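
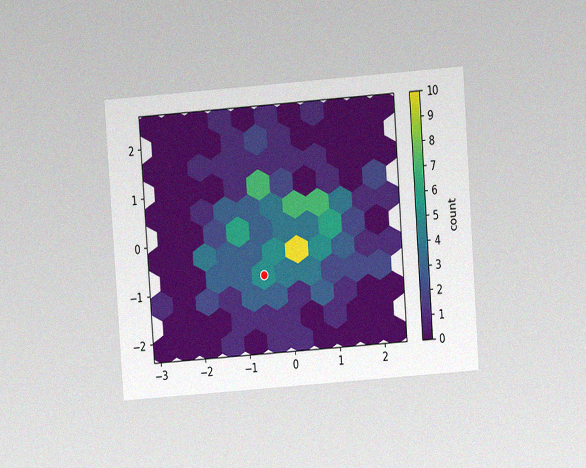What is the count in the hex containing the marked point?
The chart is tilted about 4° counter-clockwise and viewed at a slight angle, with some photo noise. The marked hex reads 5 on the colorbar.

5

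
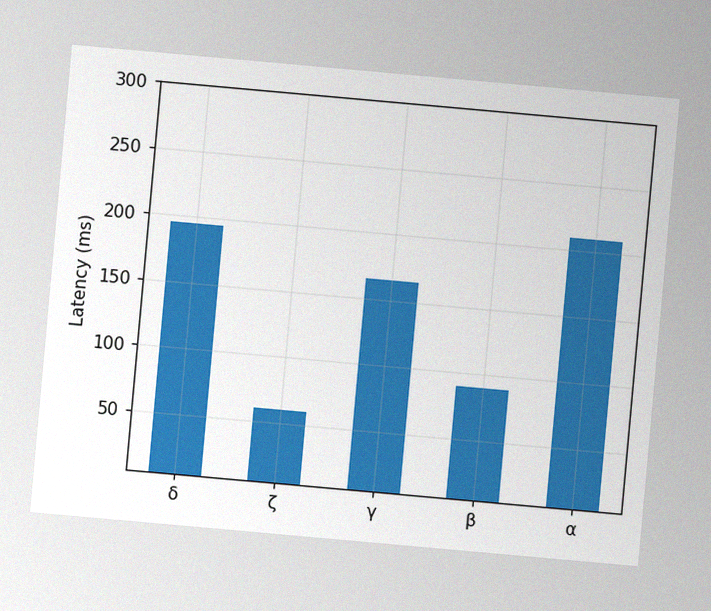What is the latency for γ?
165ms

The chart is tilted about 5° clockwise, with some photo noise. Reading along the chart's y-axis, the γ bar reaches 165ms.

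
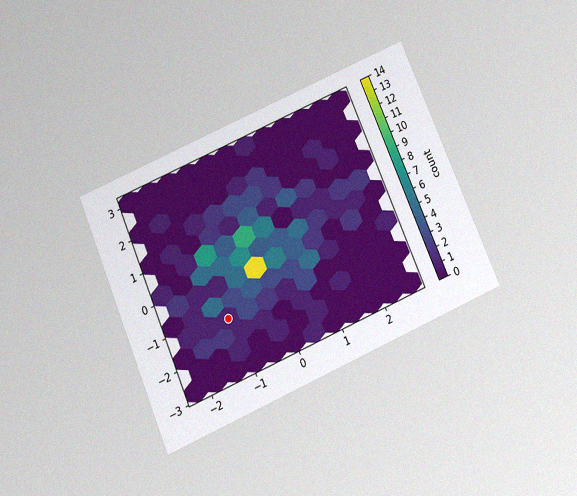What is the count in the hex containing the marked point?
The chart is tilted about 23° counter-clockwise and viewed slightly from below, with some photo noise. The marked hex reads 1 on the colorbar.

1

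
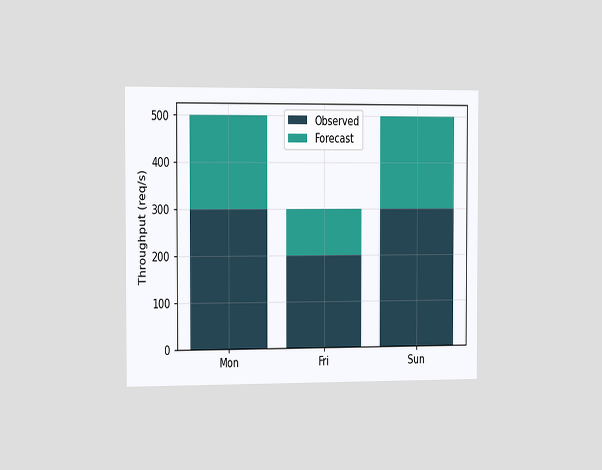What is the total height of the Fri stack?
The chart is viewed slightly from the left. The Fri stack's top reaches 300req/s on the y-axis.

300req/s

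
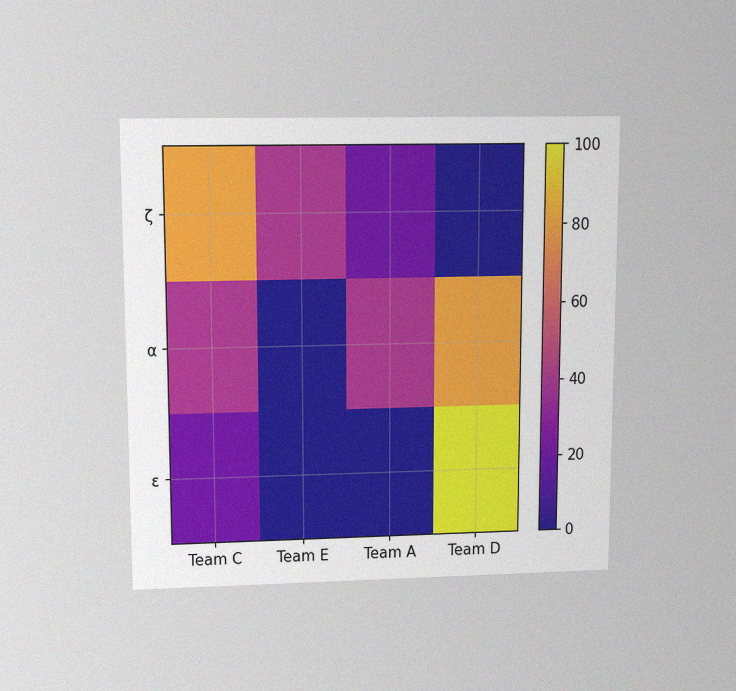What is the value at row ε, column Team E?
0

The chart is viewed slightly from above, with some photo noise. Matching cell (ε, Team E) against the colorbar gives 0.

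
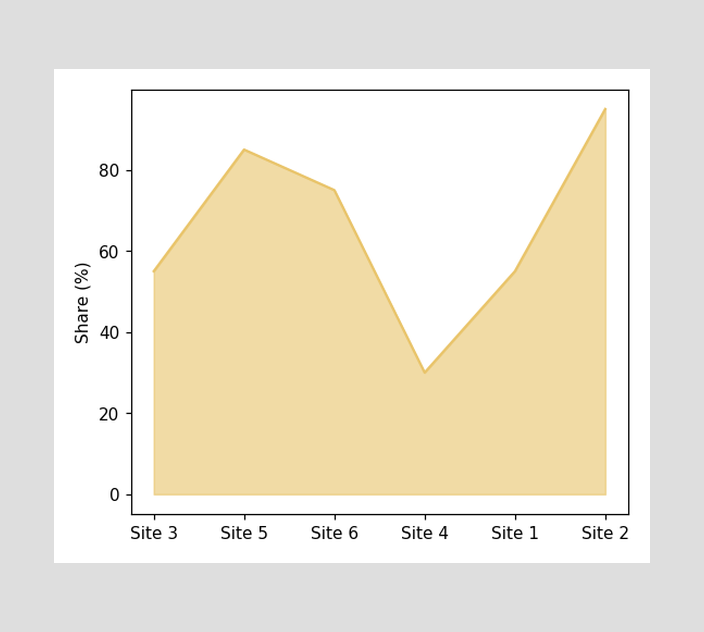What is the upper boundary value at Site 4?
At Site 4 the upper boundary is at 30%.

30%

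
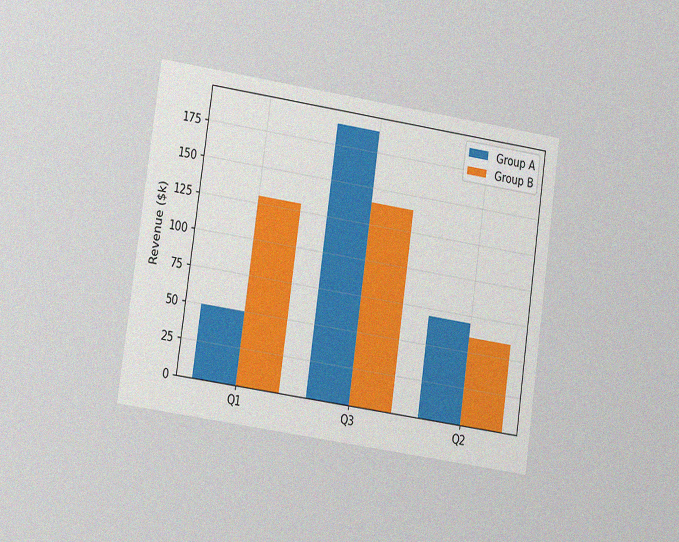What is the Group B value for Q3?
The chart is tilted about 8° clockwise and viewed at a slight angle, with some photo noise. The Group B bar at Q3 reaches $140k on the y-axis.

$140k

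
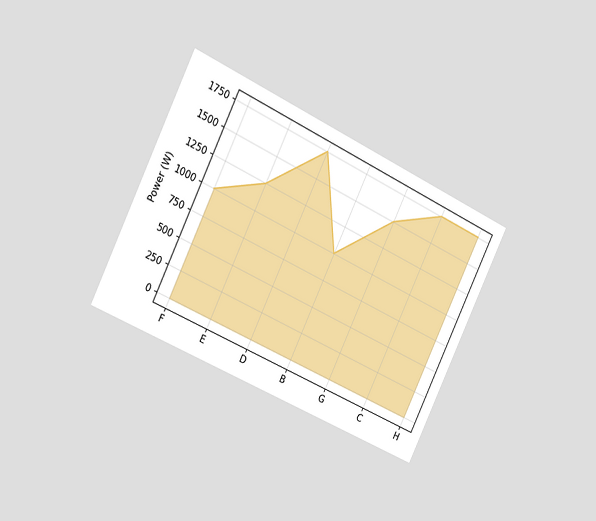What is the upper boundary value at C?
The chart is tilted about 26° clockwise and viewed slightly from the left. At C the upper boundary is at 1750W.

1750W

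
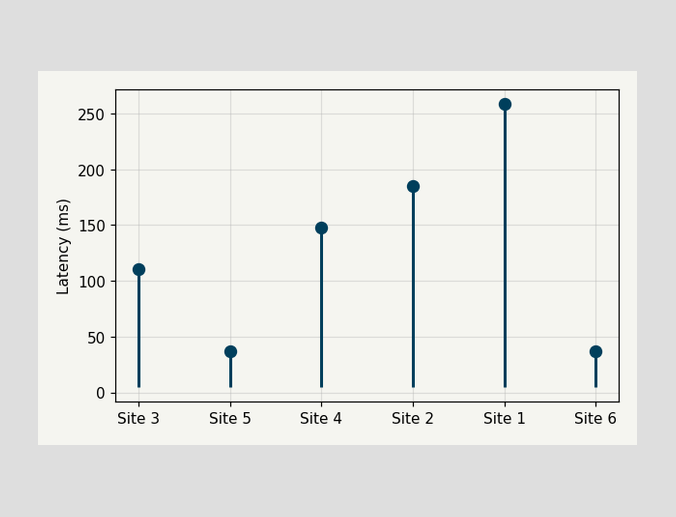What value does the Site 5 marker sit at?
The Site 5 marker sits at 37ms.

37ms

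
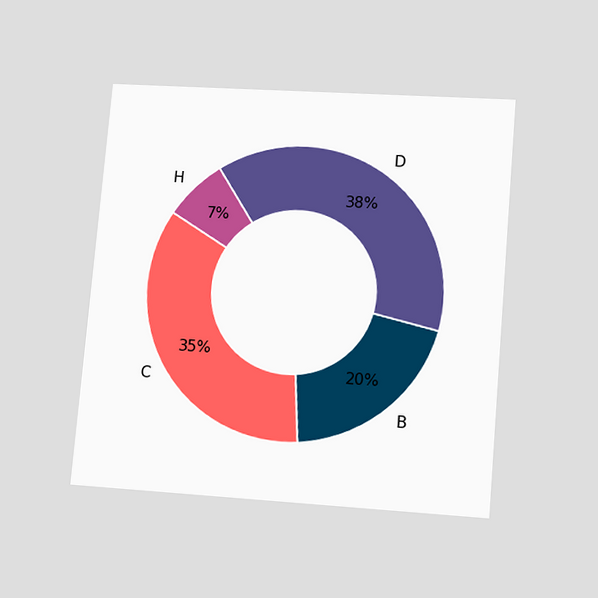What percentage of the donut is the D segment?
38%

The chart is tilted about 5° clockwise and viewed at a slight angle. The D segment takes up 38% of the ring.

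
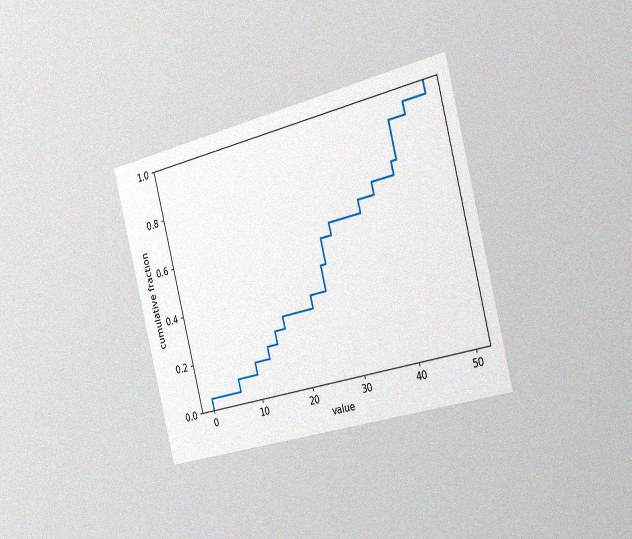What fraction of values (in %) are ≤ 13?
20%

The chart is tilted about 14° counter-clockwise and viewed slightly from the right, with some photo noise. At x=13 the ECDF step is at 20%.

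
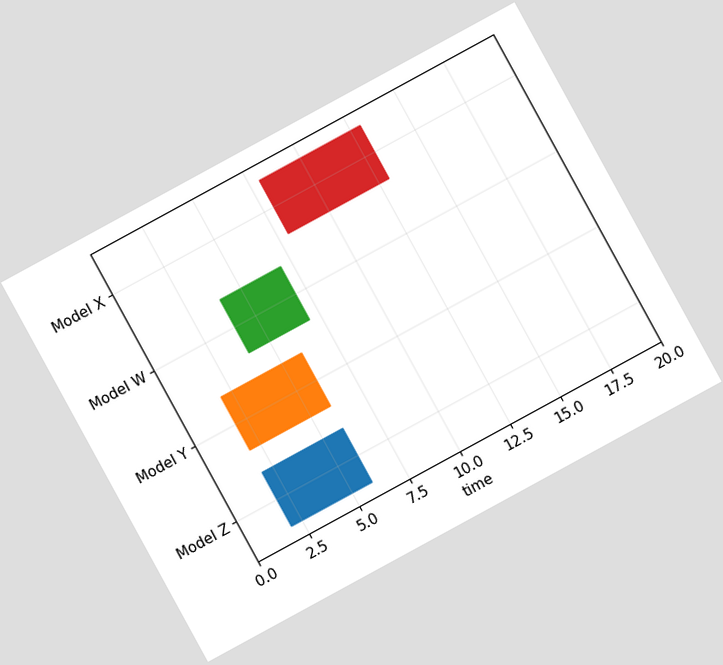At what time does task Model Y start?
2

The chart is tilted about 29° counter-clockwise. The Model Y bar begins at t=2.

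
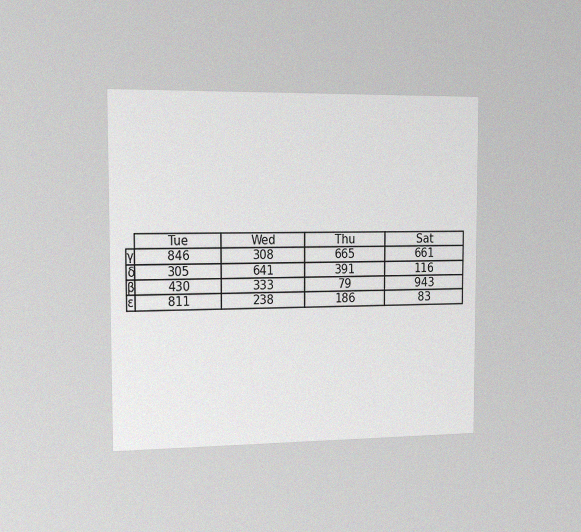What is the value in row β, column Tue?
The chart is viewed slightly from the left, with some photo noise. The (β, Tue) cell reads 430.

430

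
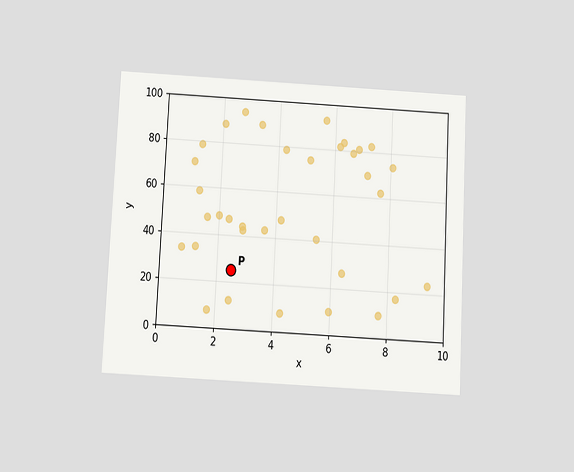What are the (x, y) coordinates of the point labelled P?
The chart is tilted about 3° clockwise and viewed slightly from below. Following the gridlines from P to each axis, P sits at (2.5, 25).

(2.5, 25)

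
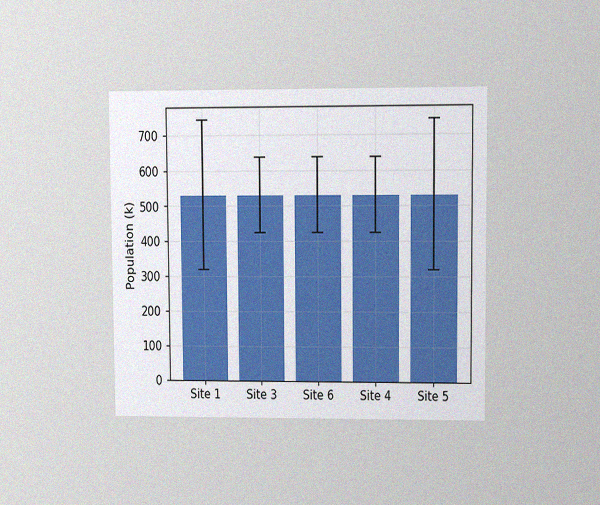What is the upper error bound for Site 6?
636k

The chart is viewed at a slight angle, with some photo noise. The Site 6 bar's upper whisker reaches 636k.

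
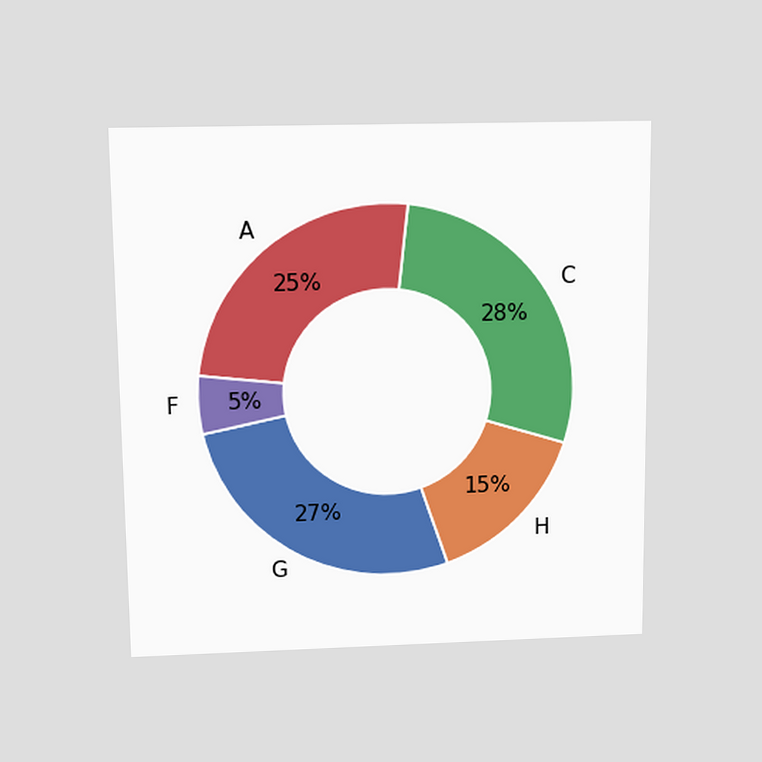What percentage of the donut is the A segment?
25%

The chart is viewed slightly from above. The A segment takes up 25% of the ring.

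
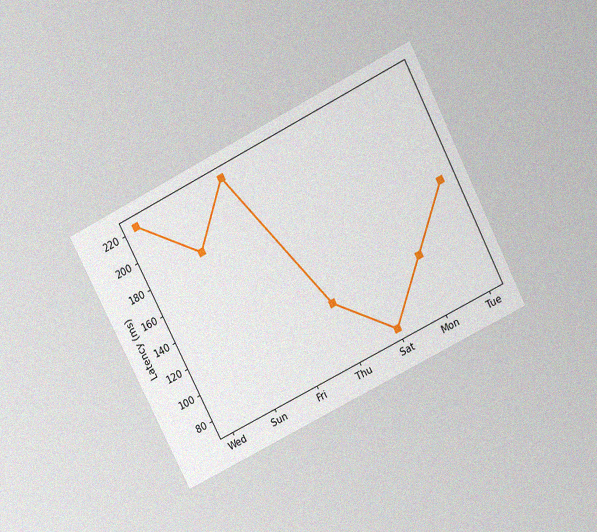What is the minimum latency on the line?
74ms

The chart is tilted about 27° counter-clockwise and viewed slightly from above, with some photo noise. The lowest point is at Sat, and reading across to the y-axis gives 74ms.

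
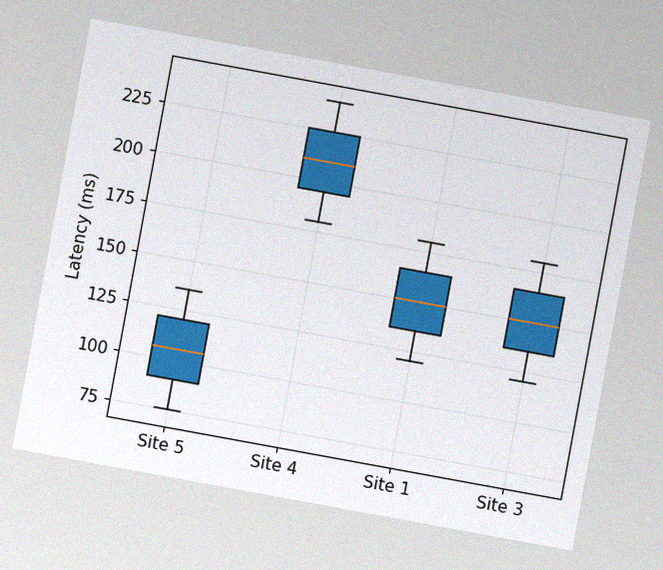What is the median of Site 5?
The chart is tilted about 10° clockwise, with some photo noise. The median line in the Site 5 box sits at 105ms.

105ms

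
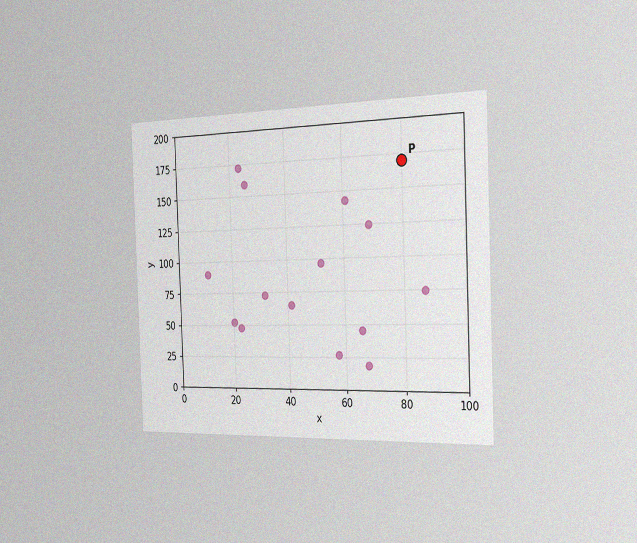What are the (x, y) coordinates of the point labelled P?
(80, 170)

The chart is tilted about 2° counter-clockwise and viewed slightly from the right, with some photo noise. Following the gridlines from P to each axis, P sits at (80, 170).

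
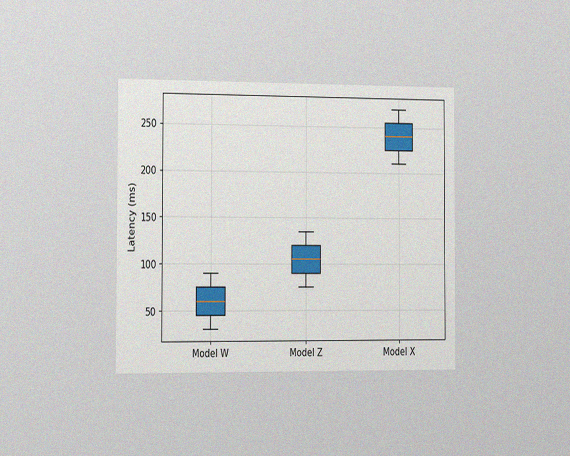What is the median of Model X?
240ms

The chart is viewed slightly from the left, with some photo noise. The median line in the Model X box sits at 240ms.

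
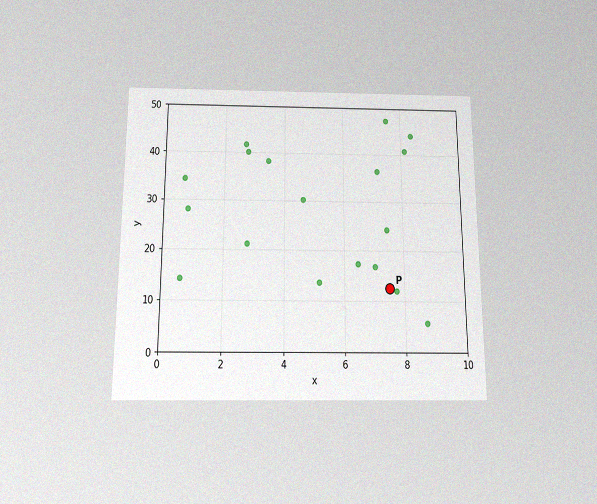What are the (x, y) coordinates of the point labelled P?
(7.5, 12.5)

The chart is viewed slightly from below, with some photo noise. Following the gridlines from P to each axis, P sits at (7.5, 12.5).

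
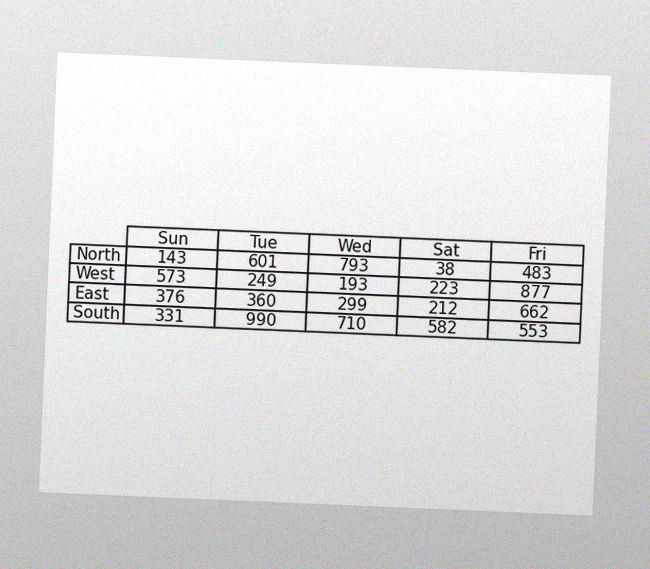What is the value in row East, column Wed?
299

The chart is tilted about 2° clockwise, with some photo noise. The (East, Wed) cell reads 299.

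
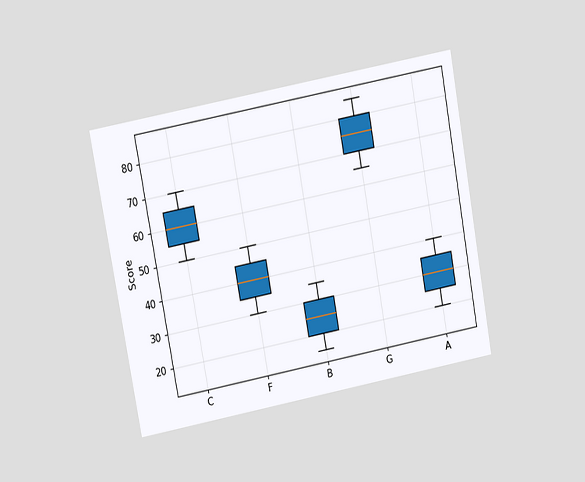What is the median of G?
The chart is tilted about 10° counter-clockwise and viewed at a slight angle. The median line in the G box sits at 75.

75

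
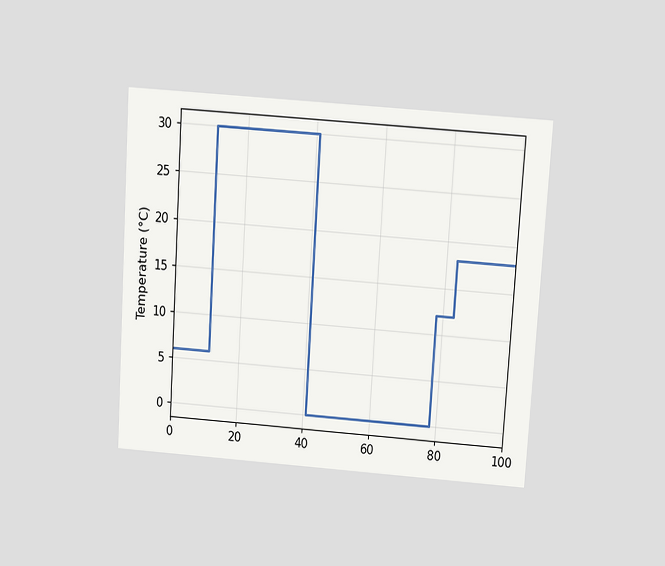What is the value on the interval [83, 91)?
The chart is tilted about 4° clockwise and viewed slightly from above. On [83, 91) the step sits at 18°C.

18°C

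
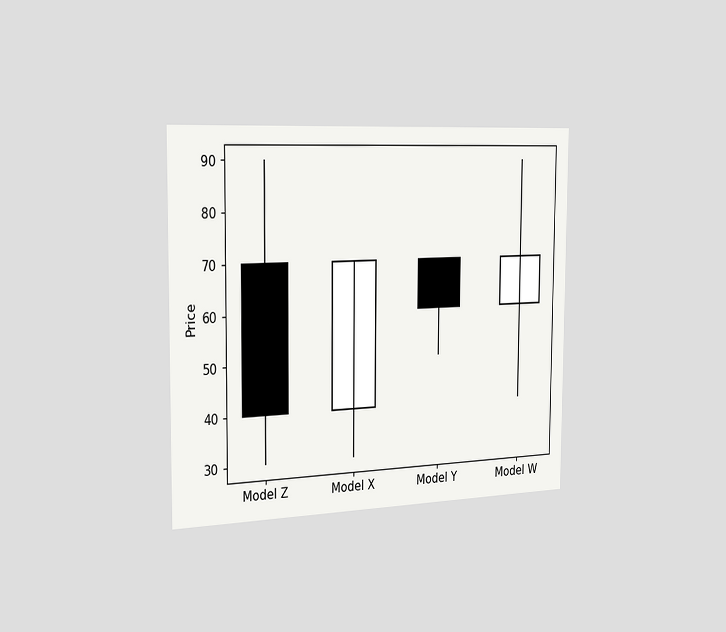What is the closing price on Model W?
The chart is viewed slightly from the left. The Model W candle closes at 70.

70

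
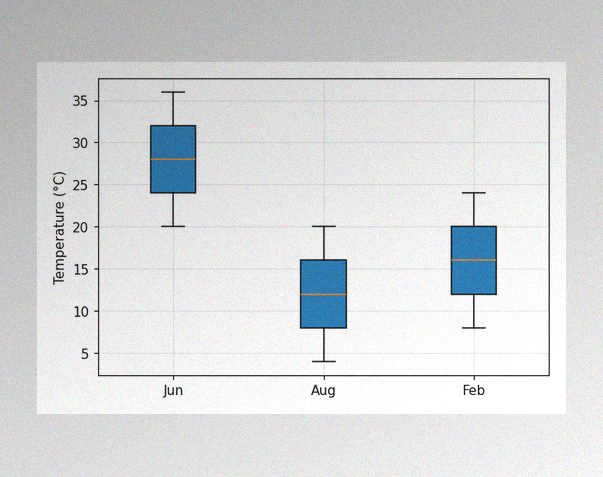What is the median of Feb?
The image has some photo noise and uneven lighting. The median line in the Feb box sits at 16°C.

16°C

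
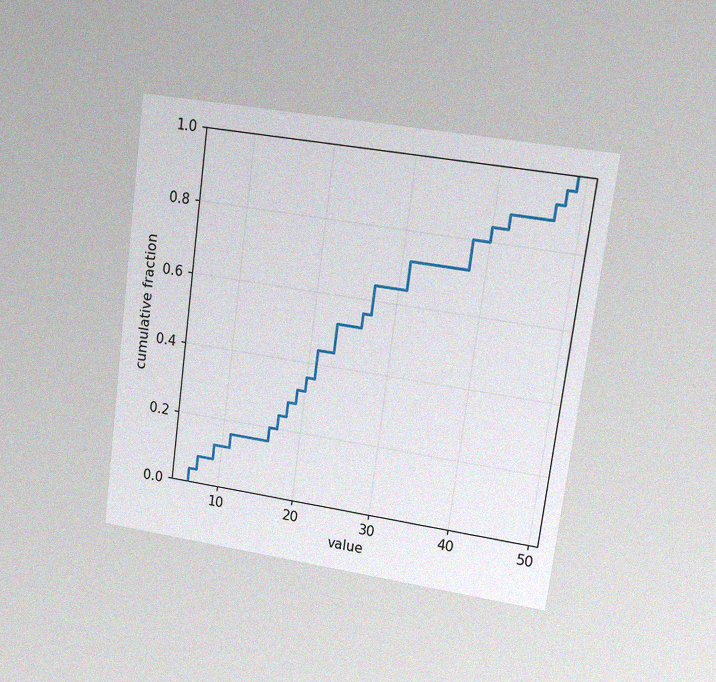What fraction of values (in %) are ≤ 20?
The chart is tilted about 8° clockwise and viewed at a slight angle, with some photo noise. At x=20 the ECDF step is at 36%.

36%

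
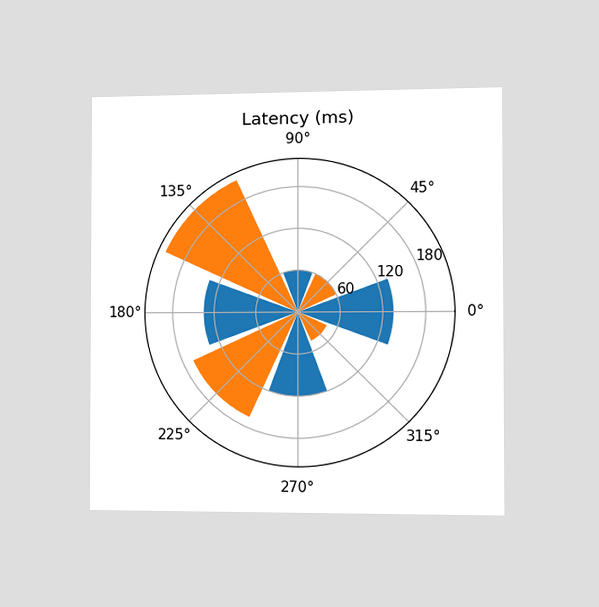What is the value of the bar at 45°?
The chart is viewed slightly from the right. The bar at 45° reaches 60ms on the radial axis.

60ms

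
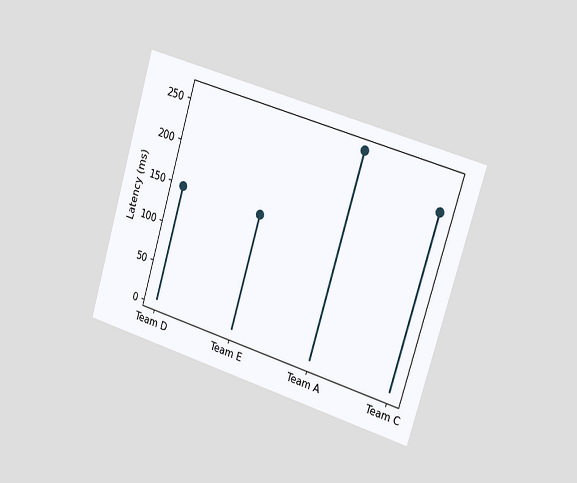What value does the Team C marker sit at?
The chart is tilted about 17° clockwise and viewed slightly from the right. The Team C marker sits at 222ms.

222ms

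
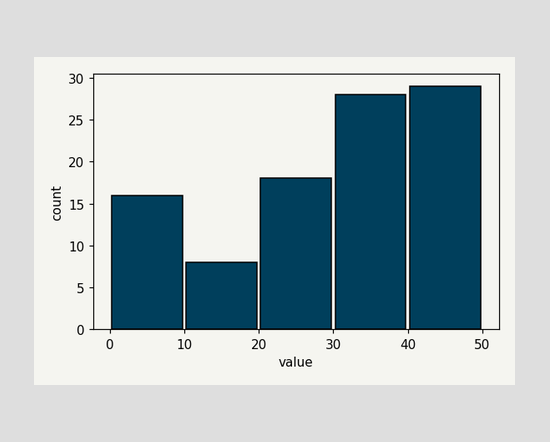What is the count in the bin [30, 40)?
28

The [30, 40) bin has height 28.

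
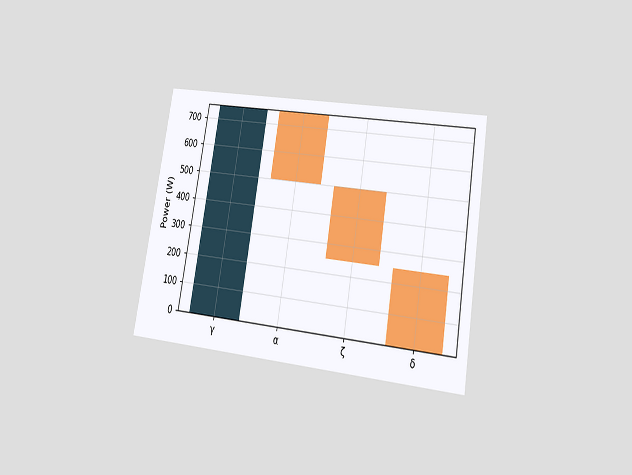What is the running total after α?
500W

The chart is tilted about 9° clockwise and viewed at a slight angle. After α the running total reaches 500W.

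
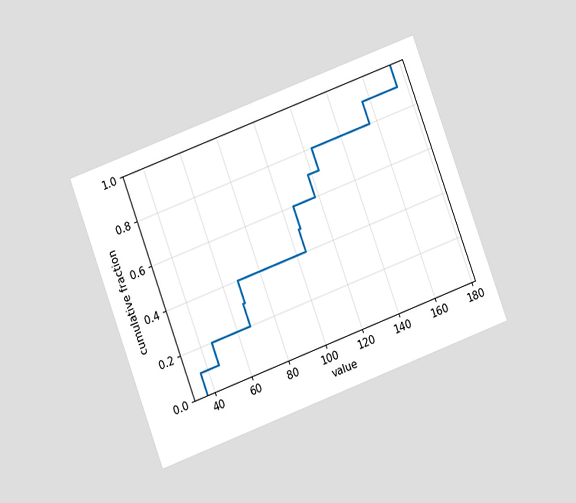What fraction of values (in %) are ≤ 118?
The chart is tilted about 20° counter-clockwise and viewed at a slight angle. At x=118 the ECDF step is at 70%.

70%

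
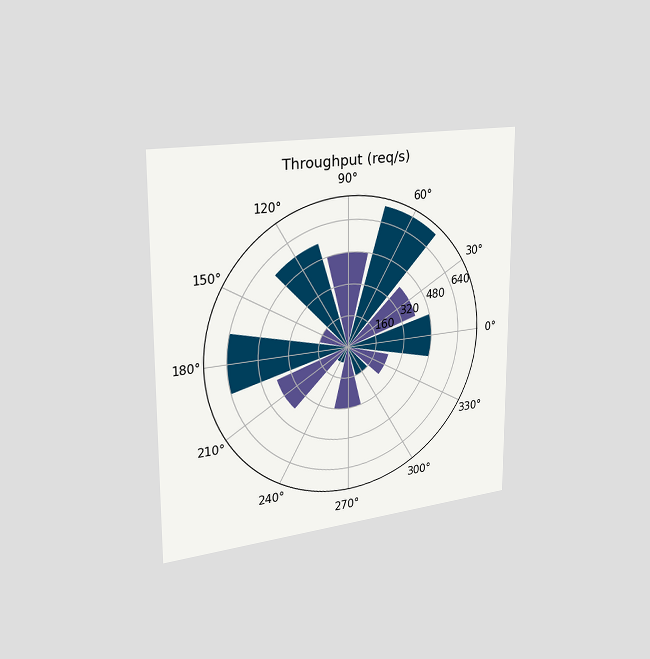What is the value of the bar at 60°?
The chart is viewed slightly from the left. The bar at 60° reaches 720req/s on the radial axis.

720req/s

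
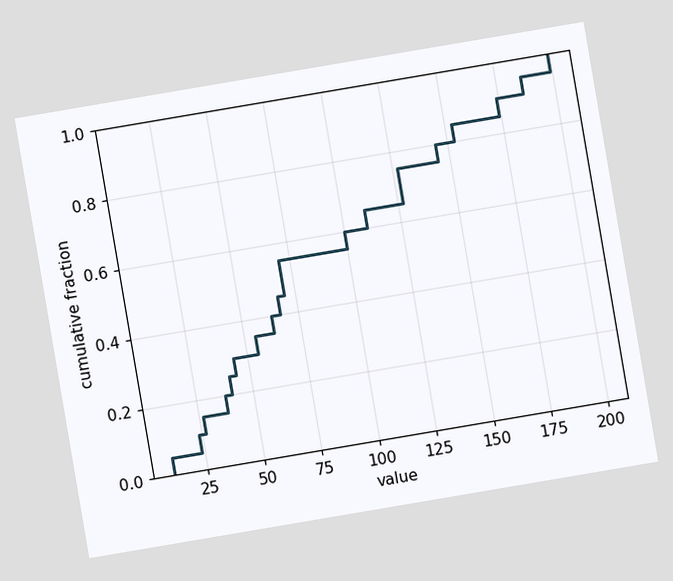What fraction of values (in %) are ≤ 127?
The chart is tilted about 10° counter-clockwise. At x=127 the ECDF step is at 75%.

75%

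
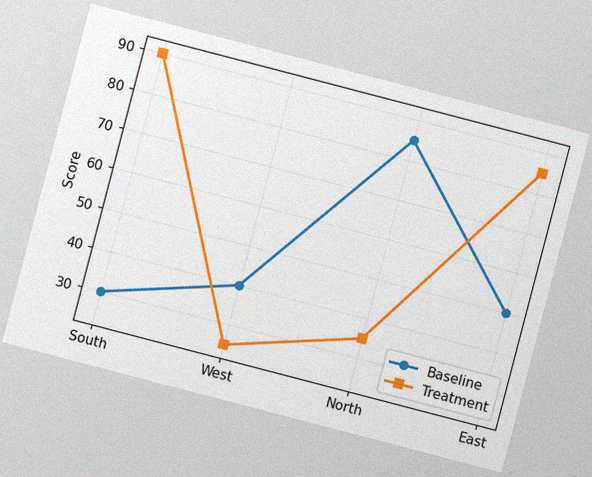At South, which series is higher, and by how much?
The chart is tilted about 15° clockwise, with some photo noise. At South, Treatment sits above the other line by 60.

Treatment, by 60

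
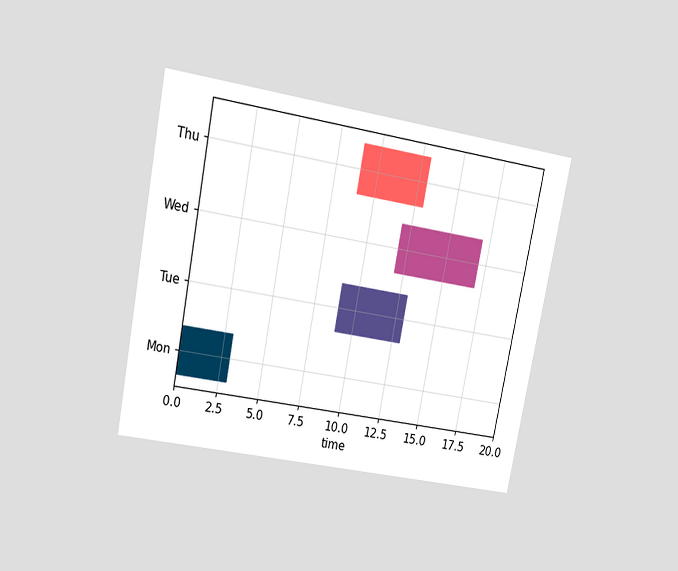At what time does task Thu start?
The chart is tilted about 11° clockwise and viewed at a slight angle. The Thu bar begins at t=9.

9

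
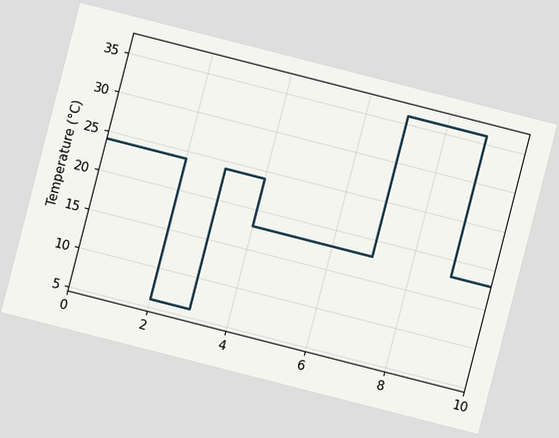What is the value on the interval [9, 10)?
The chart is tilted about 14° clockwise. On [9, 10) the step sits at 18°C.

18°C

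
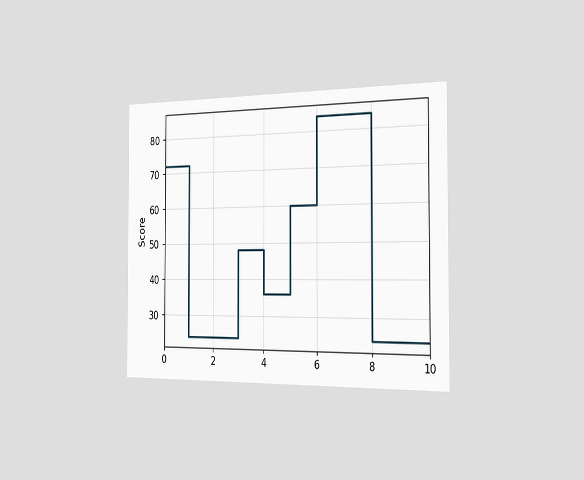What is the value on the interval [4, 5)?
36

The chart is viewed slightly from the right. On [4, 5) the step sits at 36.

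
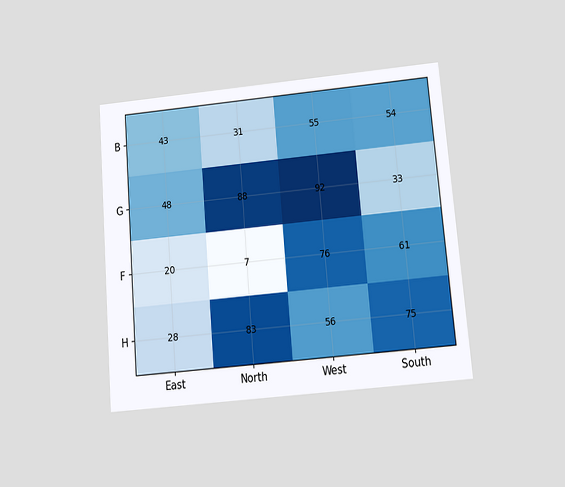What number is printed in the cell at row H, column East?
The chart is tilted about 5° counter-clockwise and viewed at a slight angle. The (H, East) cell reads 28.

28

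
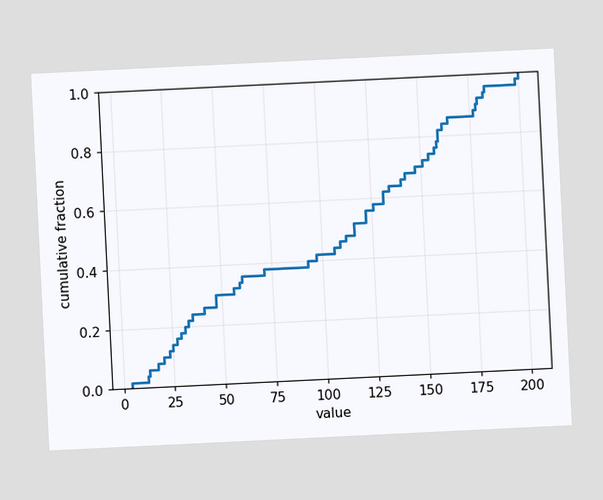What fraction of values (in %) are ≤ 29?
The chart is tilted about 3° counter-clockwise. At x=29 the ECDF step is at 18%.

18%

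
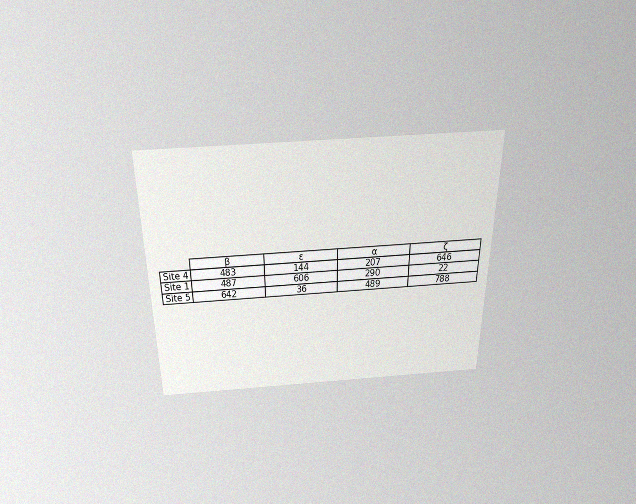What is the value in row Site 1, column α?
The chart is viewed slightly from above, with some photo noise. The (Site 1, α) cell reads 290.

290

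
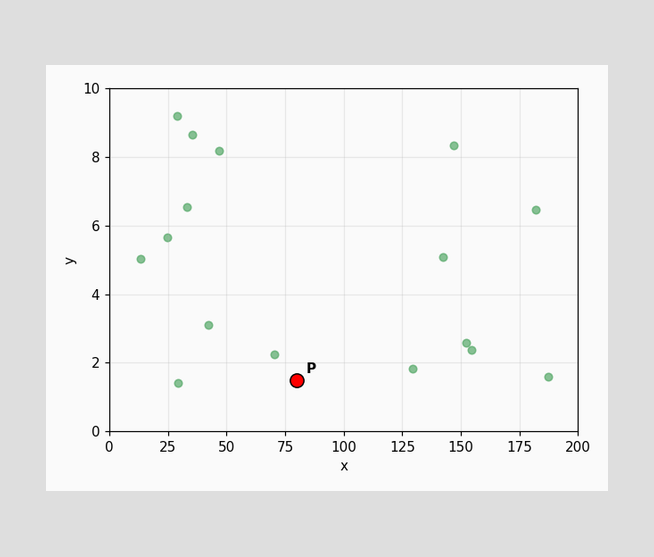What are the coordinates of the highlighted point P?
Following the gridlines from P to each axis, P sits at (80, 1.5).

(80, 1.5)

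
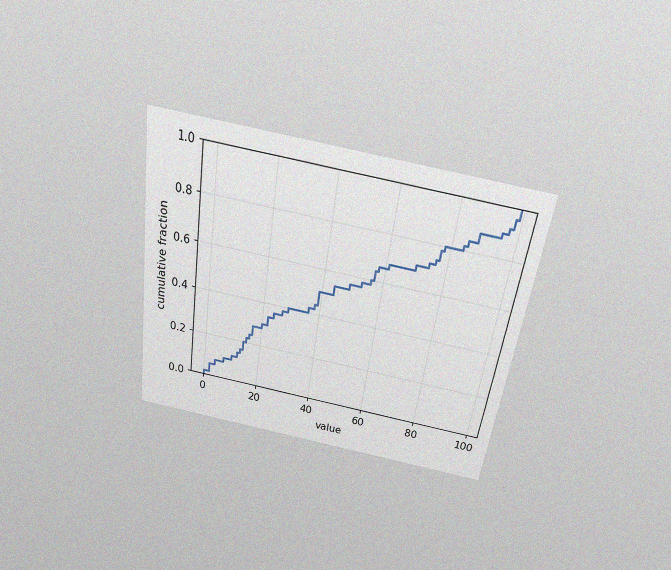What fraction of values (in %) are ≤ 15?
22%

The chart is tilted about 9° clockwise and viewed slightly from above, with some photo noise. At x=15 the ECDF step is at 22%.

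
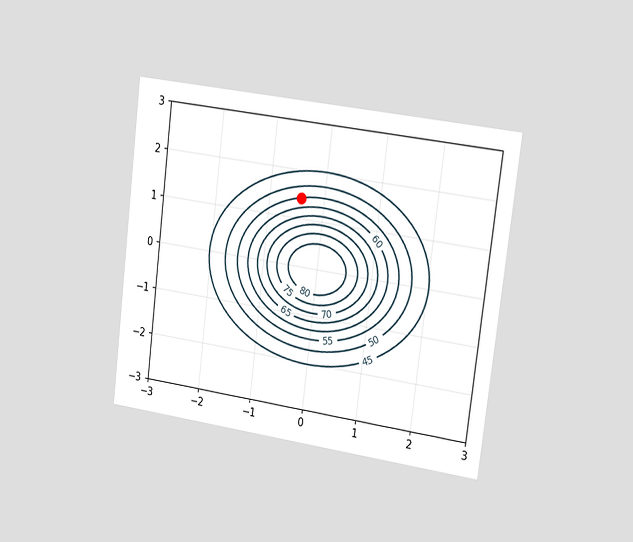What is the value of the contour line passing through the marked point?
The chart is tilted about 7° clockwise and viewed slightly from the right. The marked point sits on the contour labelled 55.

55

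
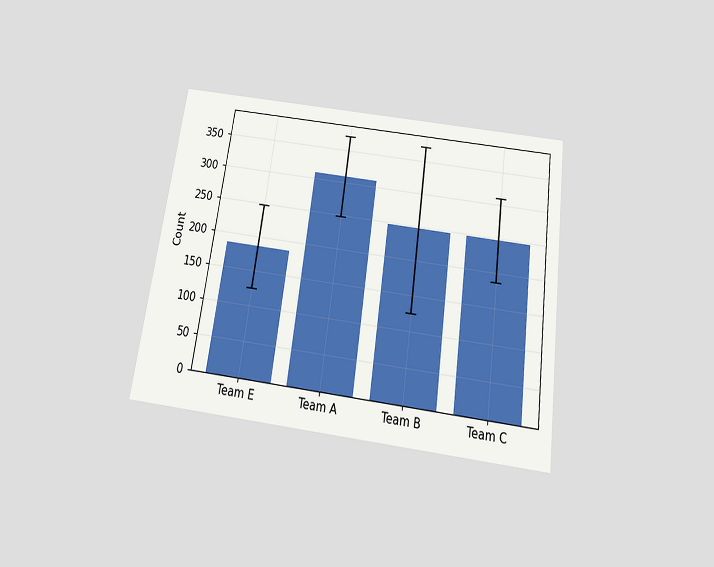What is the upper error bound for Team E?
The chart is tilted about 8° clockwise and viewed slightly from below. The Team E bar's upper whisker reaches 248.

248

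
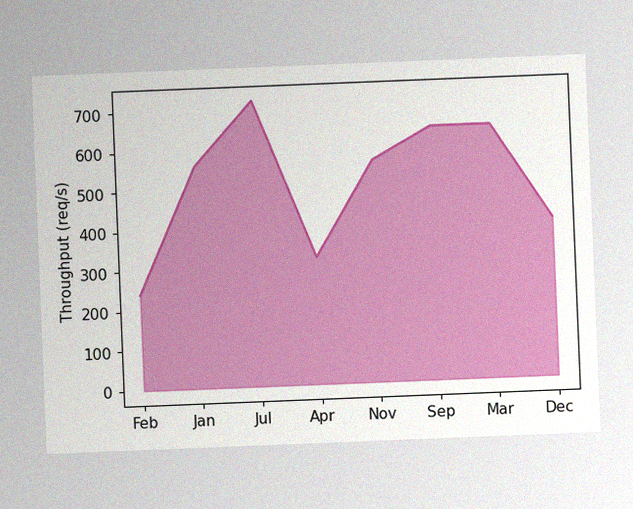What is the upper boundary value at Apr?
The chart is tilted about 2° counter-clockwise, with some photo noise. At Apr the upper boundary is at 320req/s.

320req/s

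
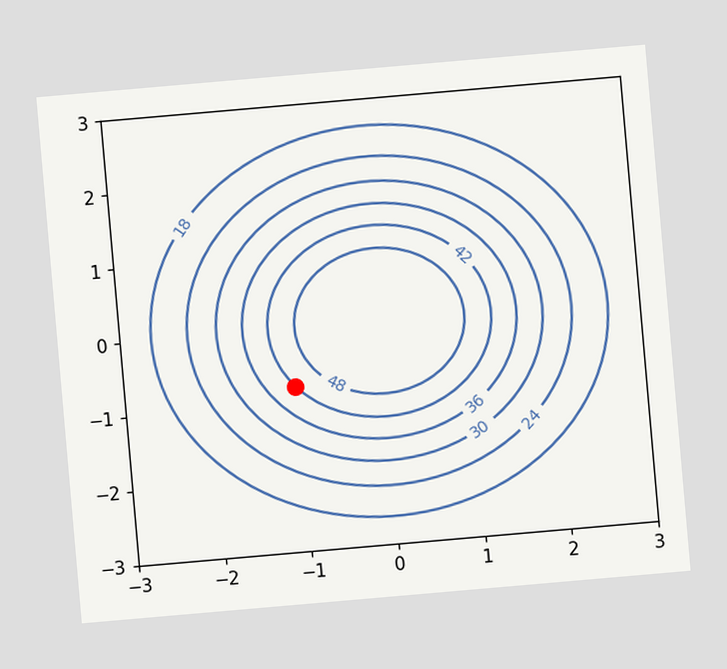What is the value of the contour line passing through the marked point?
The chart is tilted about 5° counter-clockwise. The marked point sits on the contour labelled 42.

42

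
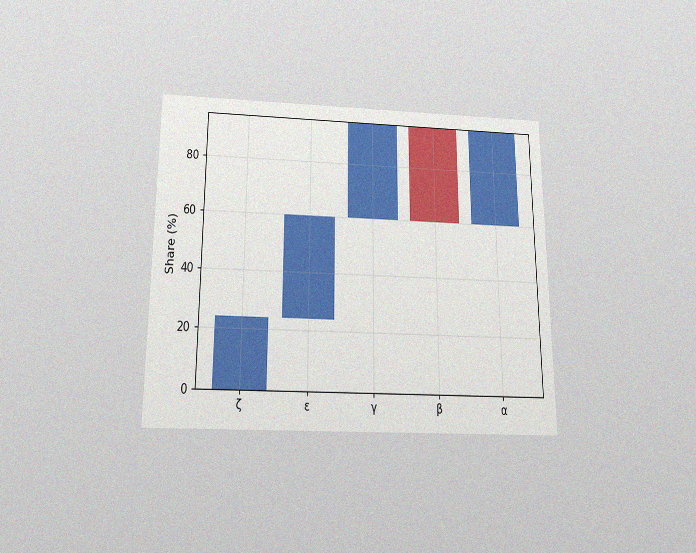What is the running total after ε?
60%

The chart is viewed slightly from below, with some photo noise. After ε the running total reaches 60%.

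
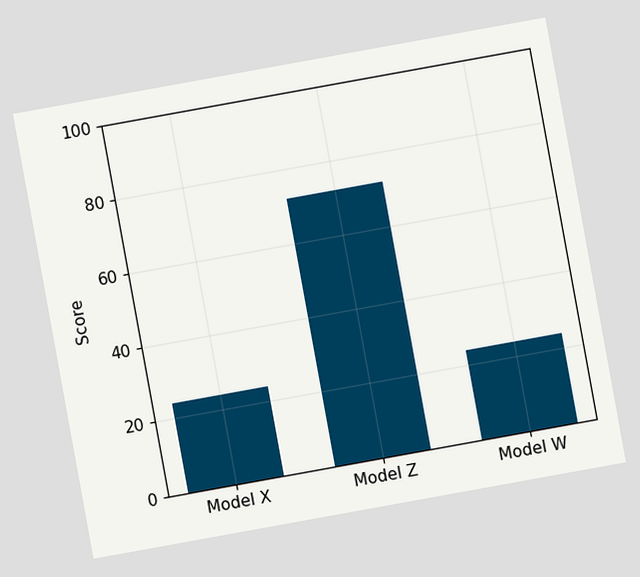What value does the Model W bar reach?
The chart is tilted about 10° counter-clockwise. Reading along the chart's y-axis, the Model W bar reaches 24.

24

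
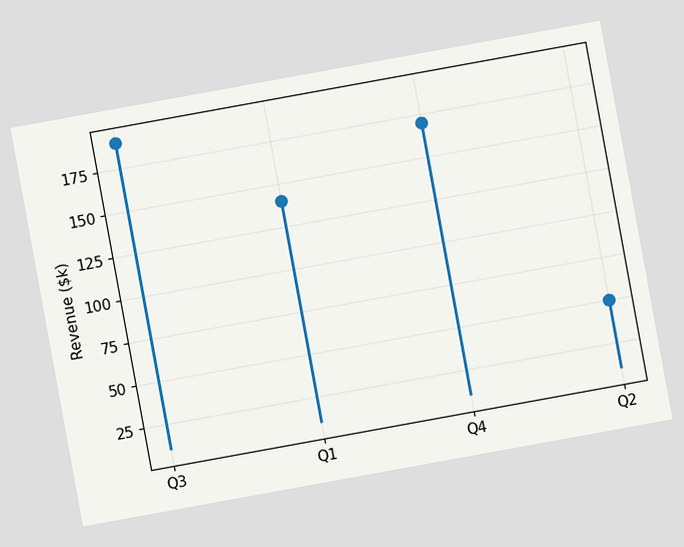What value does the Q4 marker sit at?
The chart is tilted about 10° counter-clockwise. The Q4 marker sits at $170k.

$170k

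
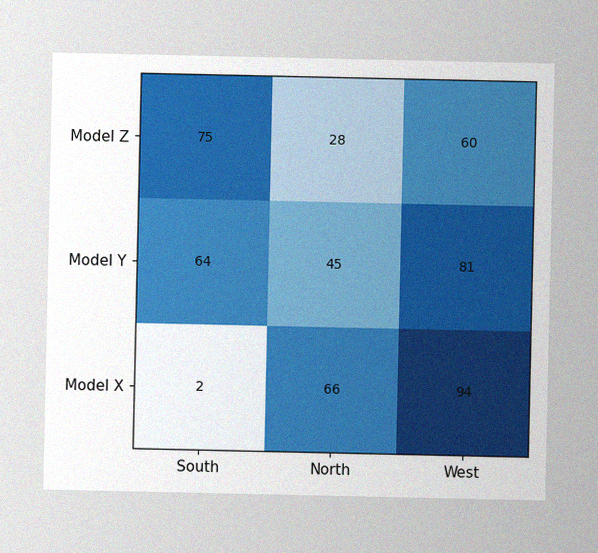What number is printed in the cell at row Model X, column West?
94

The image has some photo noise and uneven lighting. The (Model X, West) cell reads 94.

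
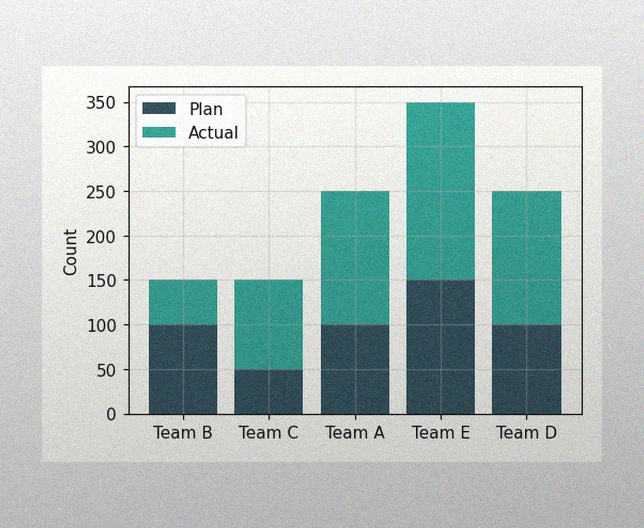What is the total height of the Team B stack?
The image has some photo noise and uneven lighting. The Team B stack's top reaches 150 on the y-axis.

150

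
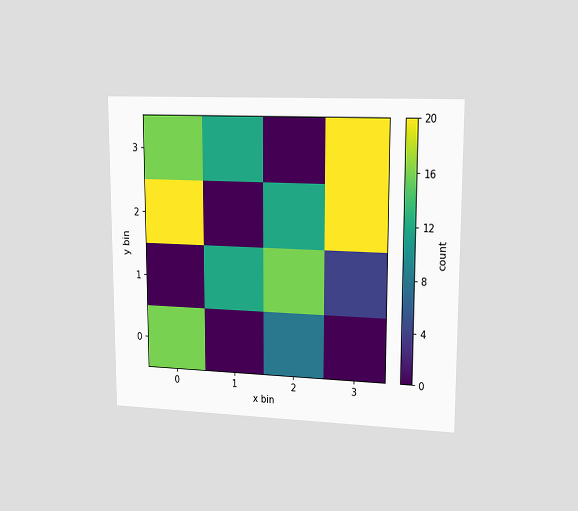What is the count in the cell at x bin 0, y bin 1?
The chart is viewed slightly from the right. Matching the cell (0, 1) against the colorbar gives 0.

0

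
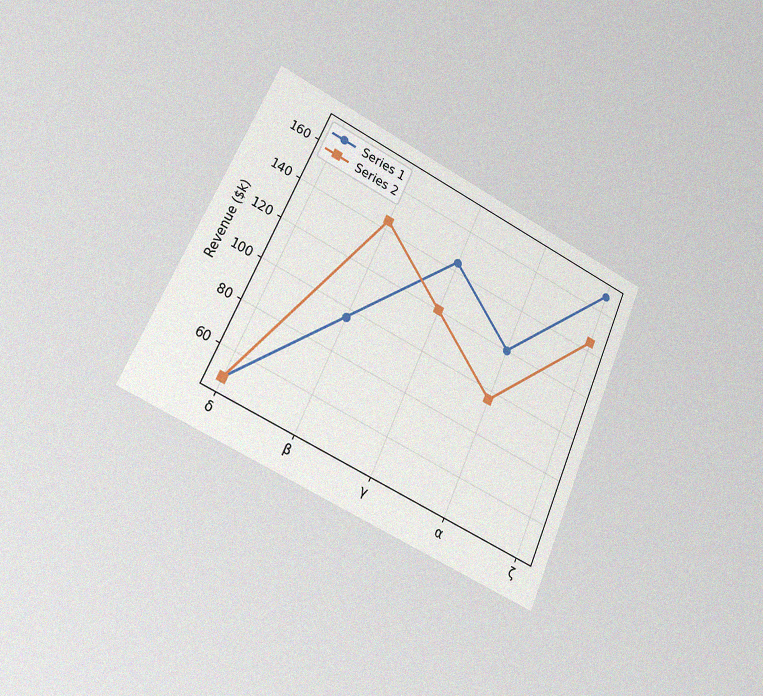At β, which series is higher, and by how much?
Series 2, by $48k

The chart is tilted about 24° clockwise and viewed slightly from the left, with some photo noise. At β, Series 2 sits above the other line by $48k.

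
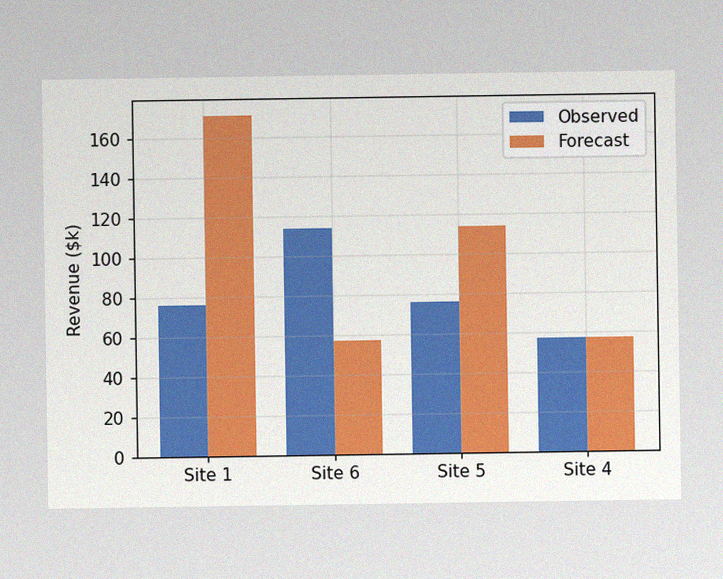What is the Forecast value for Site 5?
$114k

The image has some photo noise and uneven lighting. The Forecast bar at Site 5 reaches $114k on the y-axis.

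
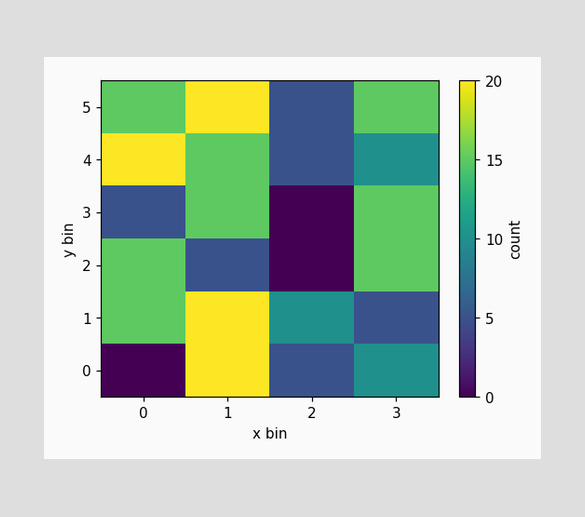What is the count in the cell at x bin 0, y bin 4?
Matching the cell (0, 4) against the colorbar gives 20.

20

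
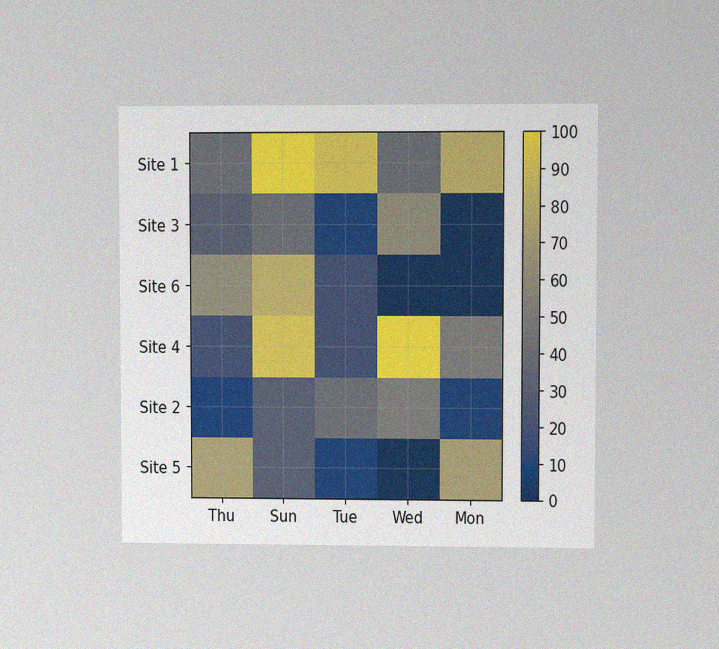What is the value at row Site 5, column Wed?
The chart is viewed at a slight angle, with some photo noise. Matching cell (Site 5, Wed) against the colorbar gives 0.

0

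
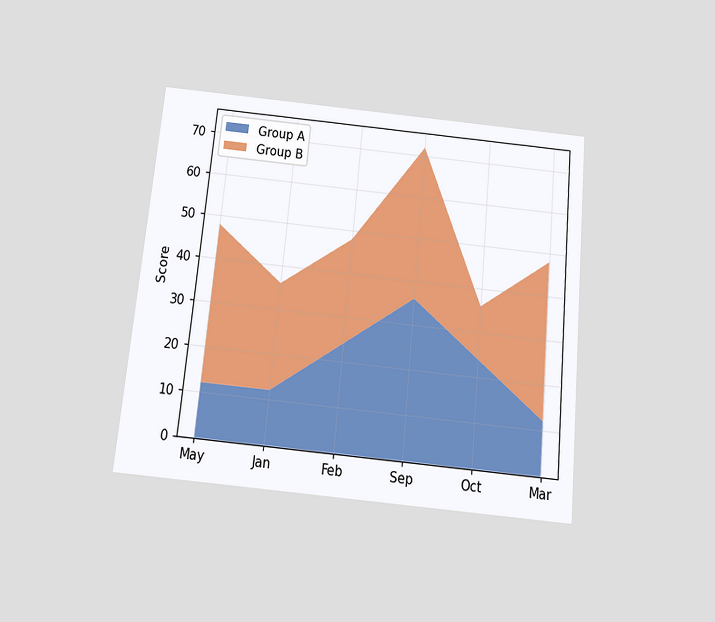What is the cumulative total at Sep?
The chart is tilted about 5° clockwise and viewed slightly from below. The stacked total at Sep reaches 72.

72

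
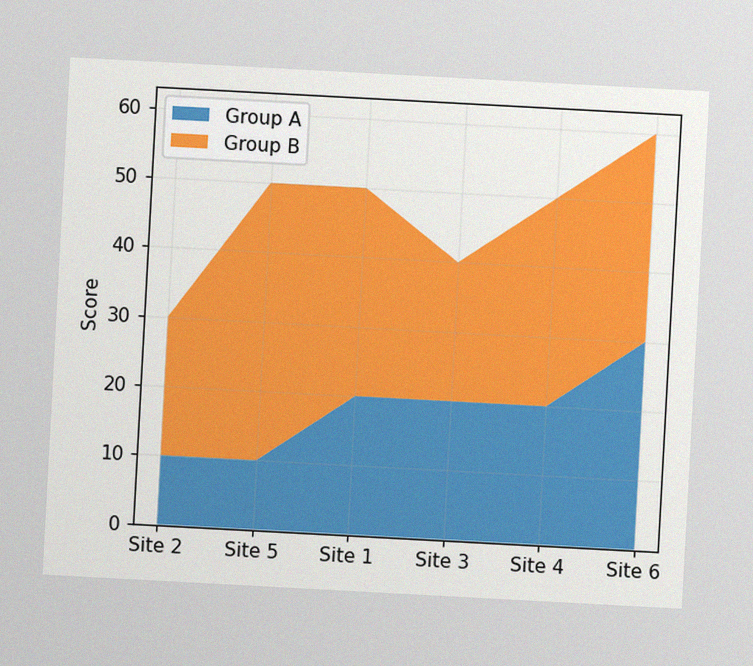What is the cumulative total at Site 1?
50

The chart is tilted about 3° clockwise, with some photo noise. The stacked total at Site 1 reaches 50.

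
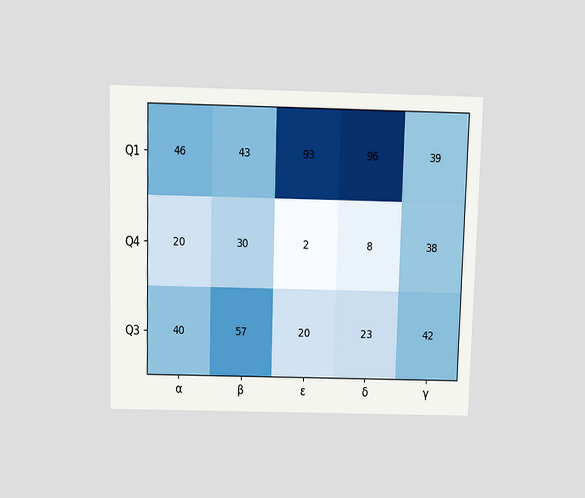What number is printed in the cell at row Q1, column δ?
96

The chart is viewed slightly from above. The (Q1, δ) cell reads 96.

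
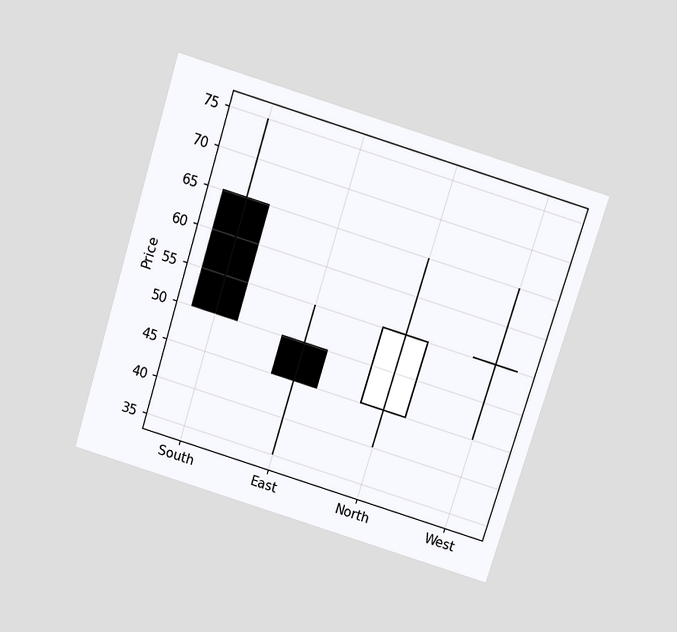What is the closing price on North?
55

The chart is tilted about 17° clockwise and viewed slightly from above. The North candle closes at 55.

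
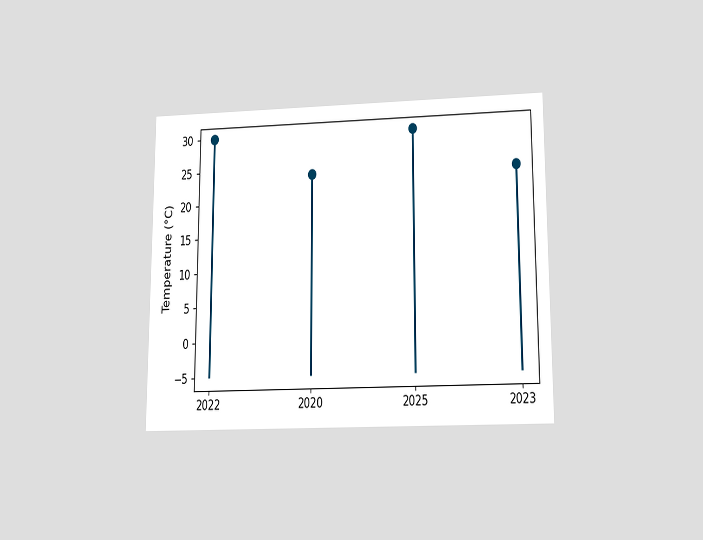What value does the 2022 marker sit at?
30°C

The chart is viewed slightly from below. The 2022 marker sits at 30°C.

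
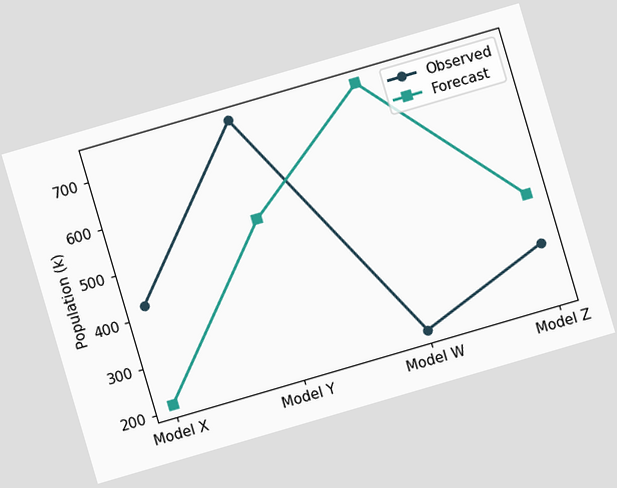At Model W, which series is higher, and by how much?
Forecast, by 530k

The chart is tilted about 16° counter-clockwise. At Model W, Forecast sits above the other line by 530k.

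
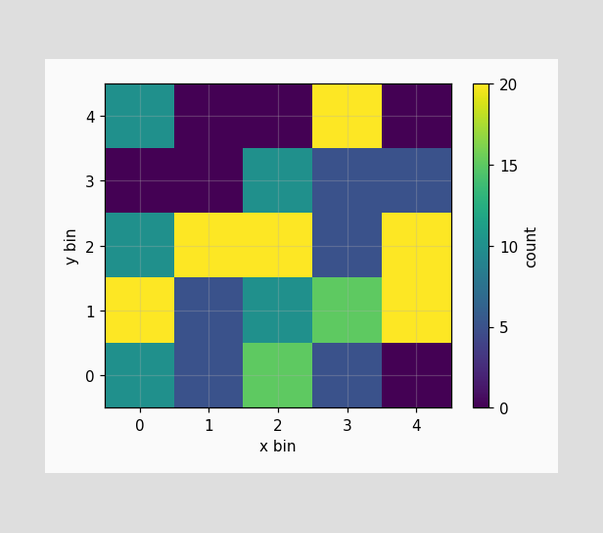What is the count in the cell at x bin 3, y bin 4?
20

Matching the cell (3, 4) against the colorbar gives 20.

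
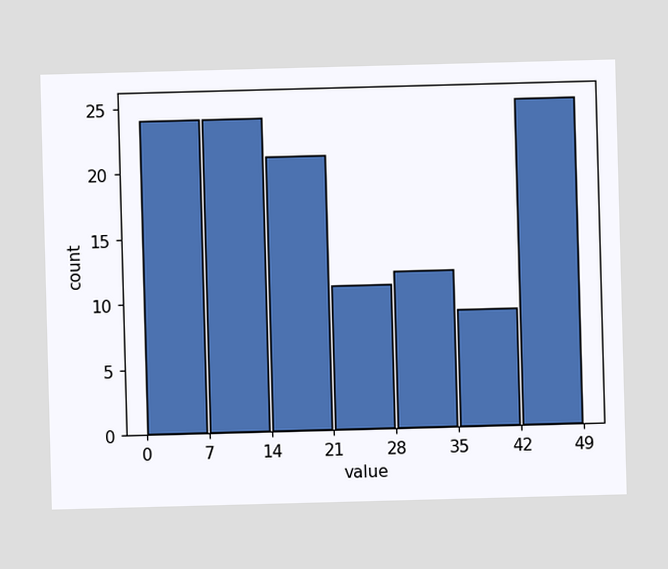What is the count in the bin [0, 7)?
24

The [0, 7) bin has height 24.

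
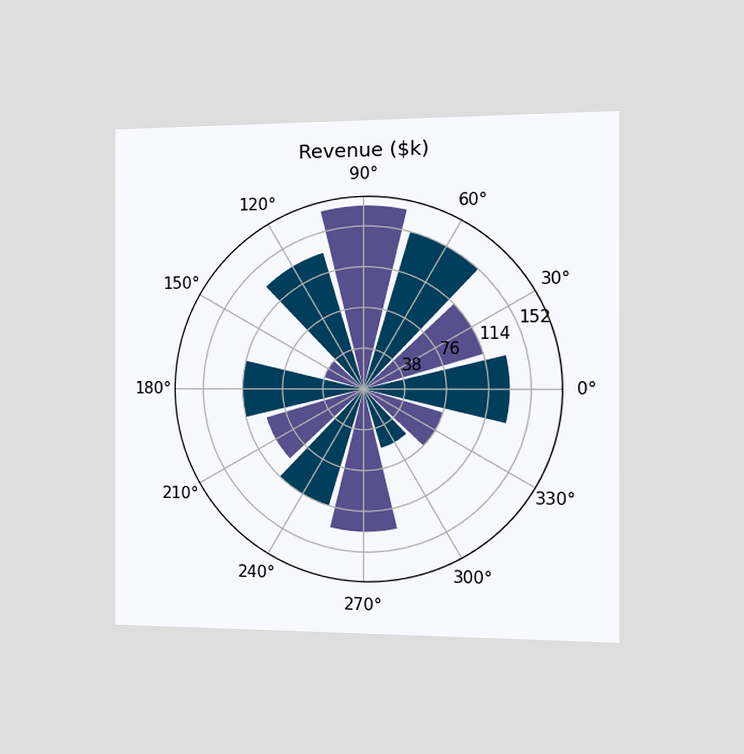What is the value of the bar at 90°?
The chart is viewed slightly from the right. The bar at 90° reaches $171k on the radial axis.

$171k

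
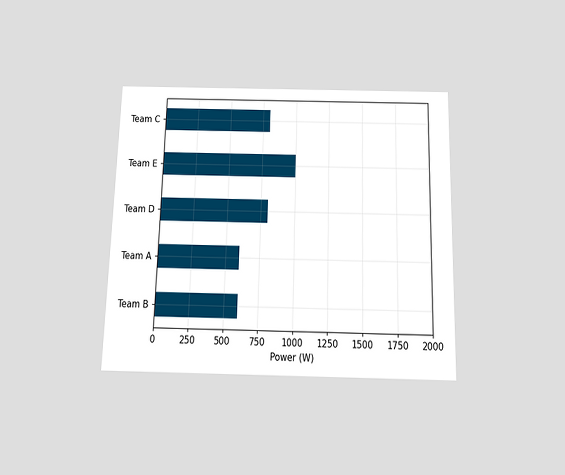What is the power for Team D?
800W

The chart is viewed slightly from below. Reading along the chart's x-axis, the Team D bar reaches 800W.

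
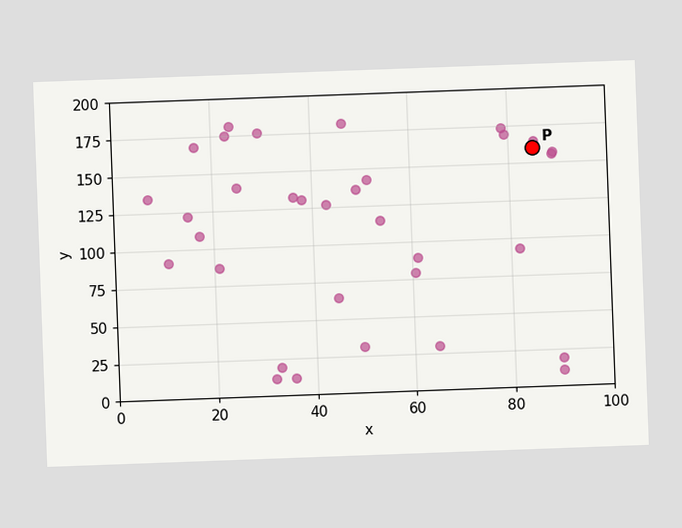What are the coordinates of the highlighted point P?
(85, 160)

The chart is tilted about 2° counter-clockwise. Following the gridlines from P to each axis, P sits at (85, 160).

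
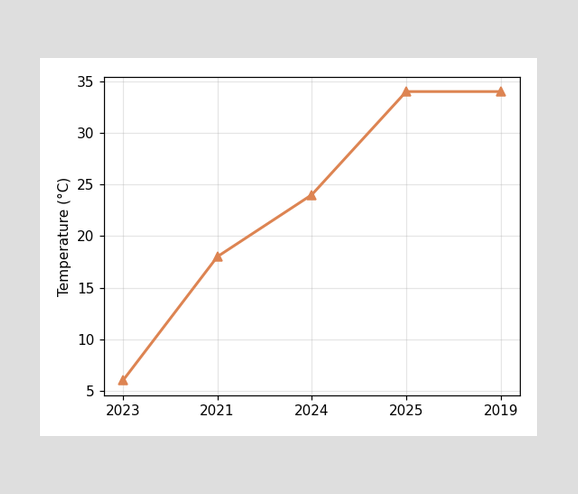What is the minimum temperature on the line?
6°C

The lowest point is at 2023, and reading across to the y-axis gives 6°C.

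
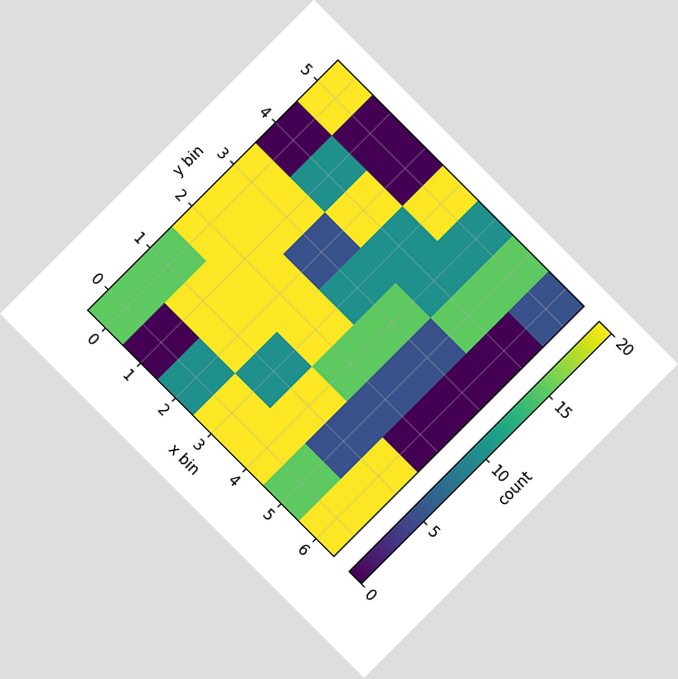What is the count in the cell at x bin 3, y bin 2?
20

The chart is tilted about 45° clockwise. Matching the cell (3, 2) against the colorbar gives 20.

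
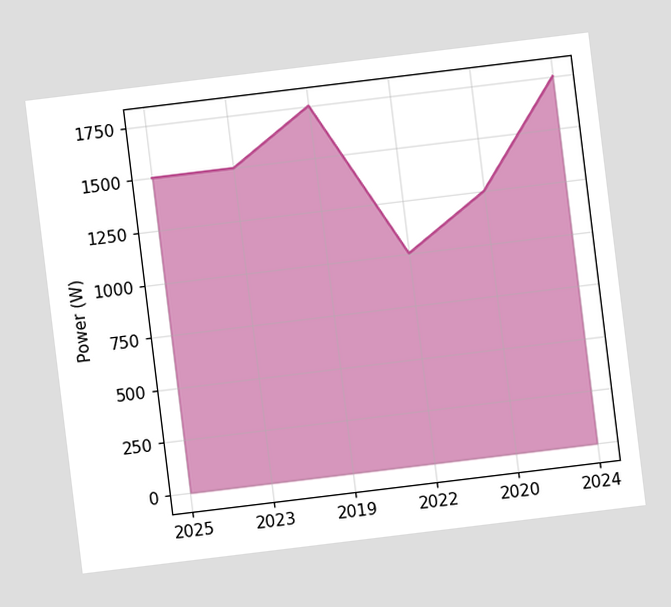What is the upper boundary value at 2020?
1250W

The chart is tilted about 7° counter-clockwise. At 2020 the upper boundary is at 1250W.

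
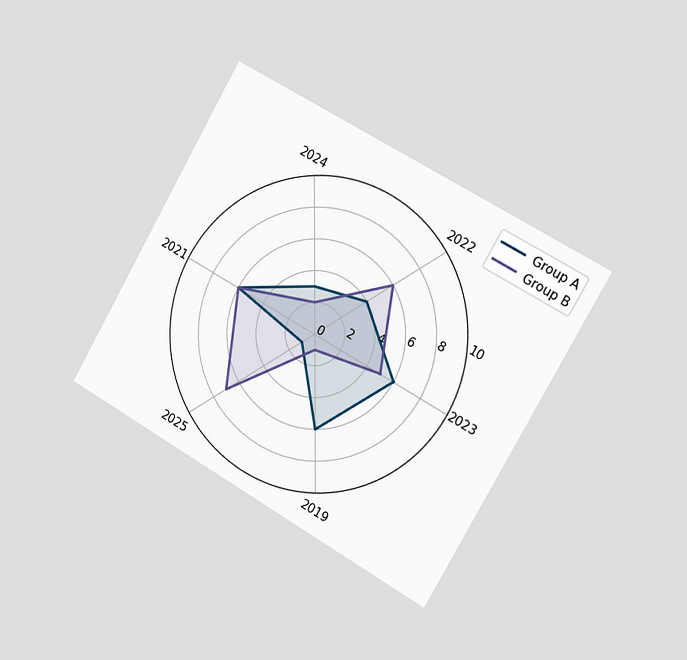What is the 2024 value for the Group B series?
The chart is tilted about 30° clockwise and viewed slightly from the right. On the 2024 axis, Group B reaches 2.

2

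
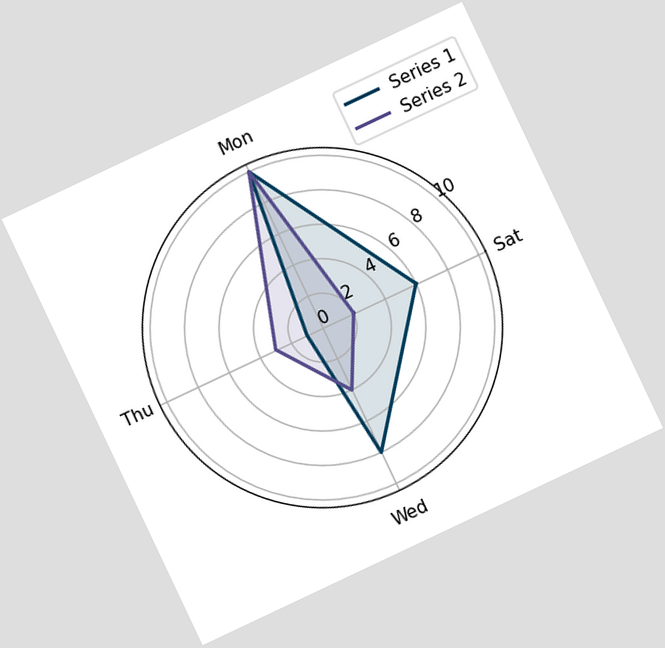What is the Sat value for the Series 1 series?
The chart is tilted about 25° counter-clockwise. On the Sat axis, Series 1 reaches 6.

6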